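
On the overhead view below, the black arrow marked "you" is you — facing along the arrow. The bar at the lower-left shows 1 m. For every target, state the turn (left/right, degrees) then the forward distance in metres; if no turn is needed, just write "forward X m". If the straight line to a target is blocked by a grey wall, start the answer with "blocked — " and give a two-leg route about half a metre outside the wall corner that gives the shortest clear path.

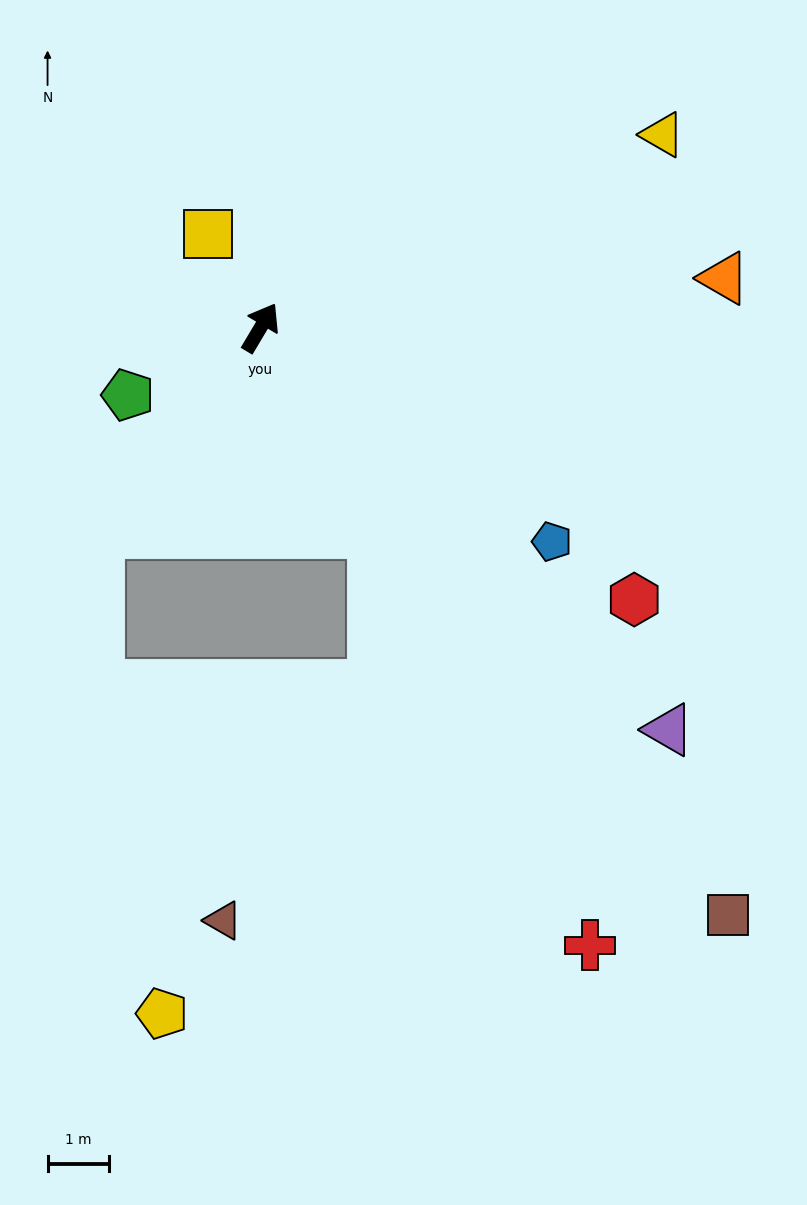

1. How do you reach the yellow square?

turn left 60°, forward 1.8 m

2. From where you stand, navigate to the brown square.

turn right 111°, forward 12.3 m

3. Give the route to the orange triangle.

turn right 53°, forward 7.6 m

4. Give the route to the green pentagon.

turn left 148°, forward 2.4 m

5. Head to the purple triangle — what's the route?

turn right 104°, forward 9.4 m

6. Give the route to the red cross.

turn right 121°, forward 11.5 m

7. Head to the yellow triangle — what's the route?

turn right 34°, forward 7.3 m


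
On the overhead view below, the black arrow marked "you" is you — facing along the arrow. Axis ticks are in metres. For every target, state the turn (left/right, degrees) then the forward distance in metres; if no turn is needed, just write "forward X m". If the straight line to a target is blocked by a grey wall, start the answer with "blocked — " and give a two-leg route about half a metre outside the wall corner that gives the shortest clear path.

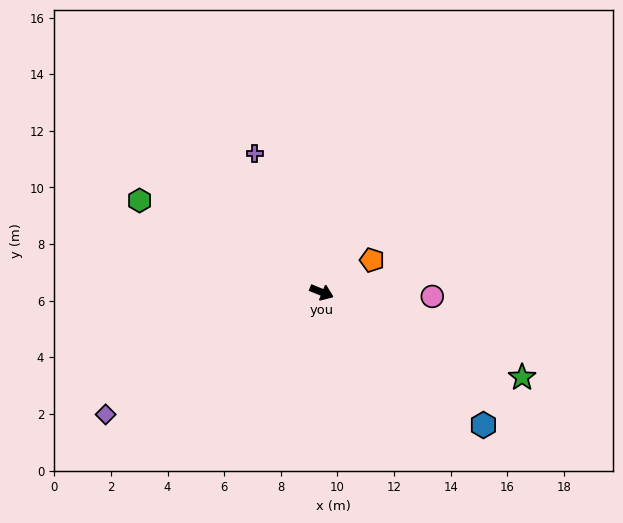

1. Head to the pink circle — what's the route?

turn left 20°, forward 3.9 m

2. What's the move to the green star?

forward 7.7 m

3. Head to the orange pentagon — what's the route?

turn left 55°, forward 2.1 m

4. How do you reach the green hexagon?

turn left 175°, forward 7.2 m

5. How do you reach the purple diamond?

turn right 128°, forward 8.8 m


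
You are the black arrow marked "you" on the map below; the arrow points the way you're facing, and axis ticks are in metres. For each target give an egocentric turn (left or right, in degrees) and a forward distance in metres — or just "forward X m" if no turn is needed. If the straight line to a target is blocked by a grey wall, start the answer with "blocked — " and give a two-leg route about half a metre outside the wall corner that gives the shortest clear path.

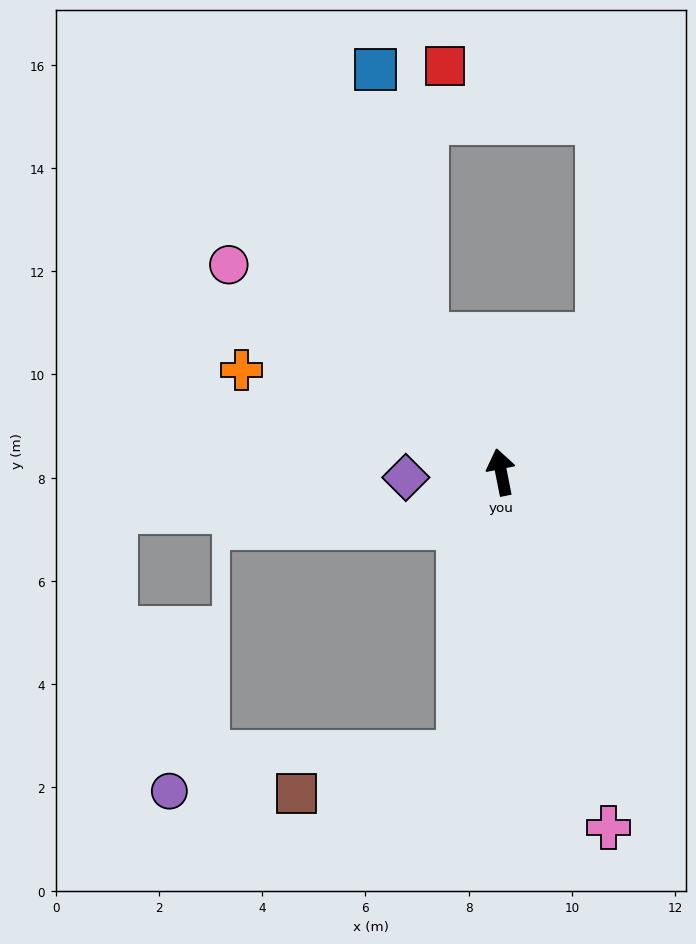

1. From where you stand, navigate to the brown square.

blocked — turn left 160°, forward 5.5 m, then turn right 67°, forward 3.2 m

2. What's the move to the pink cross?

turn right 174°, forward 7.2 m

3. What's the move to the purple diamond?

turn left 82°, forward 1.8 m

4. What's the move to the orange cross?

turn left 57°, forward 5.4 m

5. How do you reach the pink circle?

turn left 42°, forward 6.6 m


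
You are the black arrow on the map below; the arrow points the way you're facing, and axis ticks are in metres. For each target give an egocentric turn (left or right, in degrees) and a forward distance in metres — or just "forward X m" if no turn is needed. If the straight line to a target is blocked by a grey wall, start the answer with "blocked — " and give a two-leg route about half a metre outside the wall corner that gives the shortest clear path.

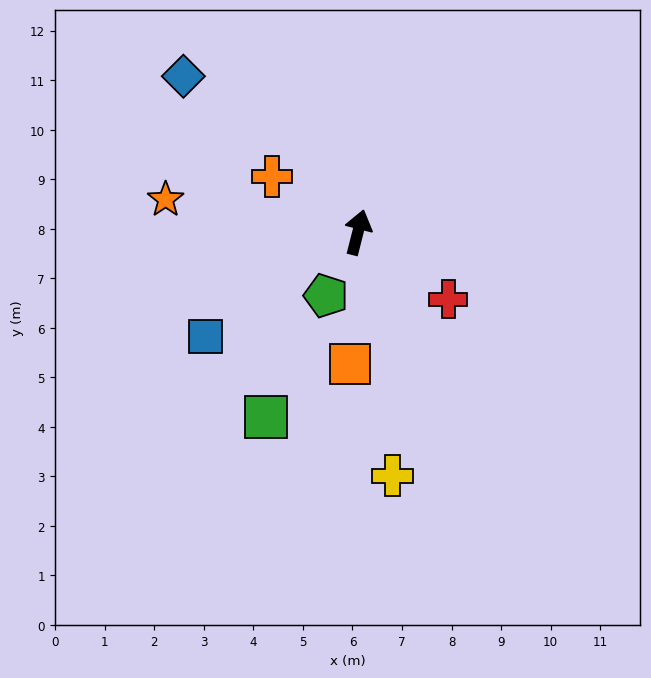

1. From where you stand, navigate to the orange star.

turn left 95°, forward 3.9 m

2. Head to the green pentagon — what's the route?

turn left 167°, forward 1.4 m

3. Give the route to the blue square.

turn left 138°, forward 3.7 m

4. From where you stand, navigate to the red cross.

turn right 112°, forward 2.3 m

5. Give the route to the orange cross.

turn left 71°, forward 2.1 m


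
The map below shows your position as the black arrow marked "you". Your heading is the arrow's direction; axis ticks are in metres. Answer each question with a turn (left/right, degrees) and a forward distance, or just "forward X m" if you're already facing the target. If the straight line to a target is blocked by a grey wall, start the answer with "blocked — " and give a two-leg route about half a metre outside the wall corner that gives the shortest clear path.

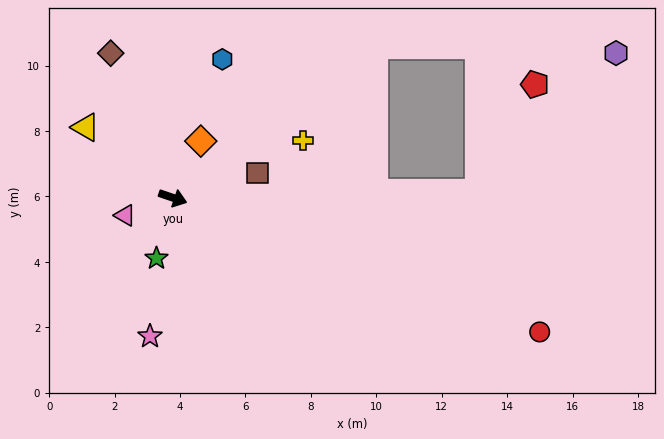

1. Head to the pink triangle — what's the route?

turn right 141°, forward 1.6 m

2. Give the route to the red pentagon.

blocked — turn left 20°, forward 9.3 m, then turn left 61°, forward 3.7 m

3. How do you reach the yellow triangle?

turn left 160°, forward 3.4 m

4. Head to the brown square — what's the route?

turn left 35°, forward 2.7 m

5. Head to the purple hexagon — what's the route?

blocked — turn left 20°, forward 9.3 m, then turn left 44°, forward 6.0 m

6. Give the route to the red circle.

forward 11.9 m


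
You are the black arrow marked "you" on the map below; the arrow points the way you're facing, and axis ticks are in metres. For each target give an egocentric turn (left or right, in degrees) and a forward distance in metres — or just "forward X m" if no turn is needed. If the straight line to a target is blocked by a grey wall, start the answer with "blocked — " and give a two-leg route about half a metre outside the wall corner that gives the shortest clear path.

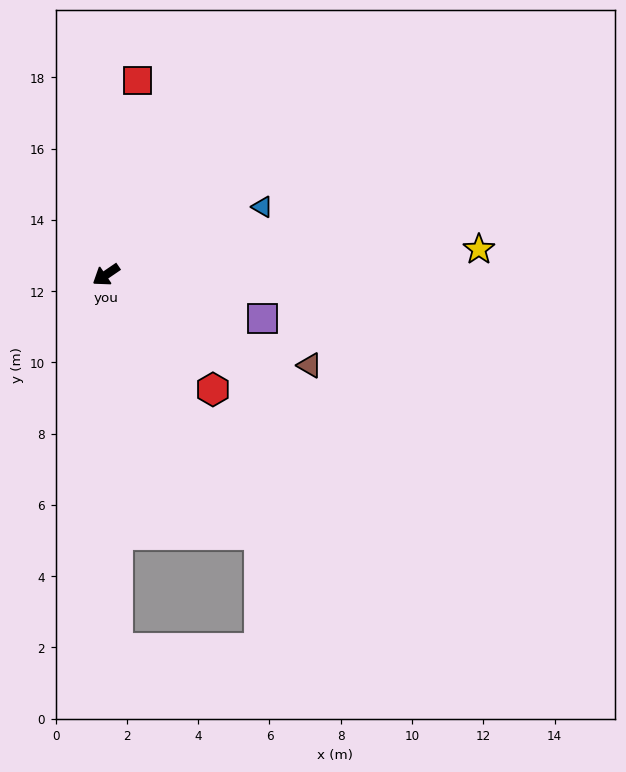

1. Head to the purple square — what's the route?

turn left 130°, forward 4.6 m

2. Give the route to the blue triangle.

turn left 169°, forward 4.8 m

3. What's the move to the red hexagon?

turn left 99°, forward 4.4 m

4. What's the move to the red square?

turn right 133°, forward 5.5 m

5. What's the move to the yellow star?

turn left 150°, forward 10.5 m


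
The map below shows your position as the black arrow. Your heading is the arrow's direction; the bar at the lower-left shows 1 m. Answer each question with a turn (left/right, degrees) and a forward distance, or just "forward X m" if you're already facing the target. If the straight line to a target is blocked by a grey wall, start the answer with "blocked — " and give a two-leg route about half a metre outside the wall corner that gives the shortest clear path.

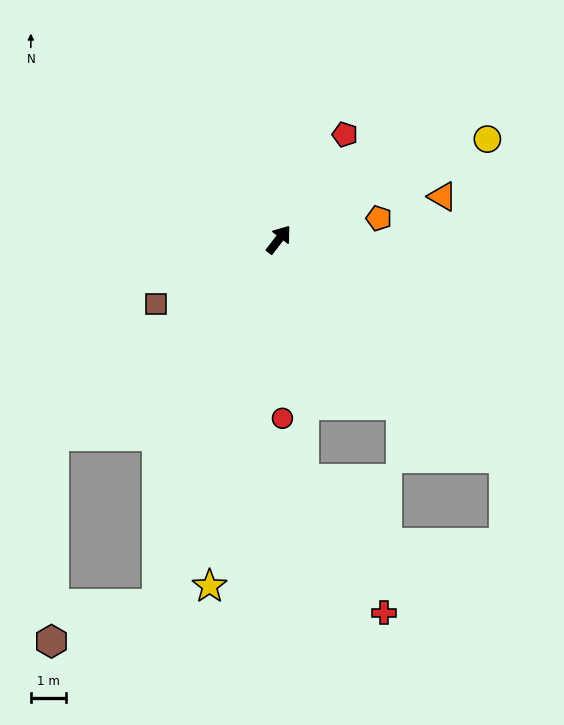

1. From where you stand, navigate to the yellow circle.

turn right 27°, forward 6.5 m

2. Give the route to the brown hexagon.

blocked — turn right 161°, forward 10.8 m, then turn right 52°, forward 3.2 m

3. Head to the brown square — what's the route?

turn left 155°, forward 3.9 m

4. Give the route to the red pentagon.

turn left 5°, forward 3.5 m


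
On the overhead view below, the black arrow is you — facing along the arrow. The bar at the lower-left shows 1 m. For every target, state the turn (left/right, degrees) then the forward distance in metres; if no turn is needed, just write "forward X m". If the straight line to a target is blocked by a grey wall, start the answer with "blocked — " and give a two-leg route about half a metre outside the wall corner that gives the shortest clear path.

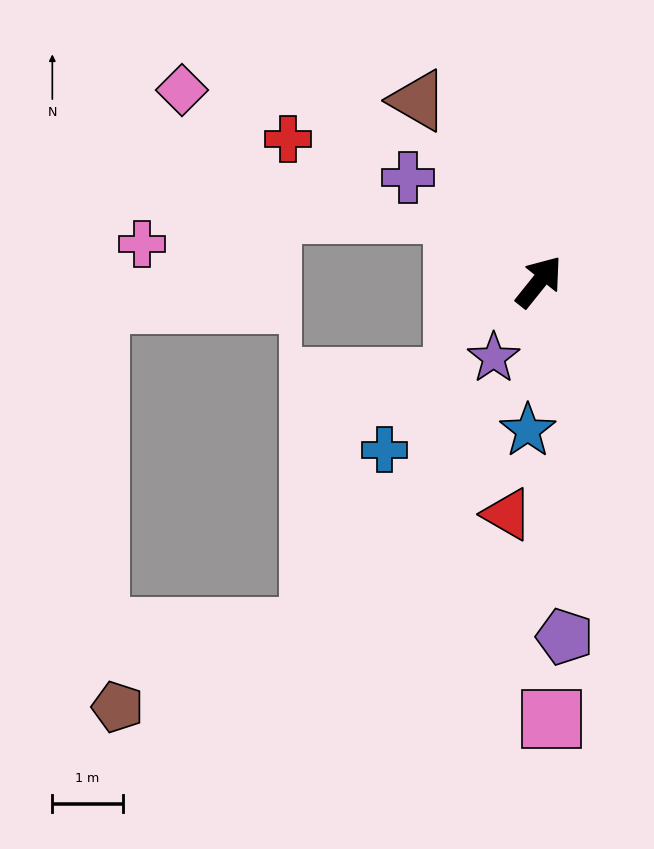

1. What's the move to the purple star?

turn right 172°, forward 1.3 m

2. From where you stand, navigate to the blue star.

turn right 146°, forward 2.1 m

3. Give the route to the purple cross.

turn left 90°, forward 2.4 m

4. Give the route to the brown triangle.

turn left 72°, forward 3.1 m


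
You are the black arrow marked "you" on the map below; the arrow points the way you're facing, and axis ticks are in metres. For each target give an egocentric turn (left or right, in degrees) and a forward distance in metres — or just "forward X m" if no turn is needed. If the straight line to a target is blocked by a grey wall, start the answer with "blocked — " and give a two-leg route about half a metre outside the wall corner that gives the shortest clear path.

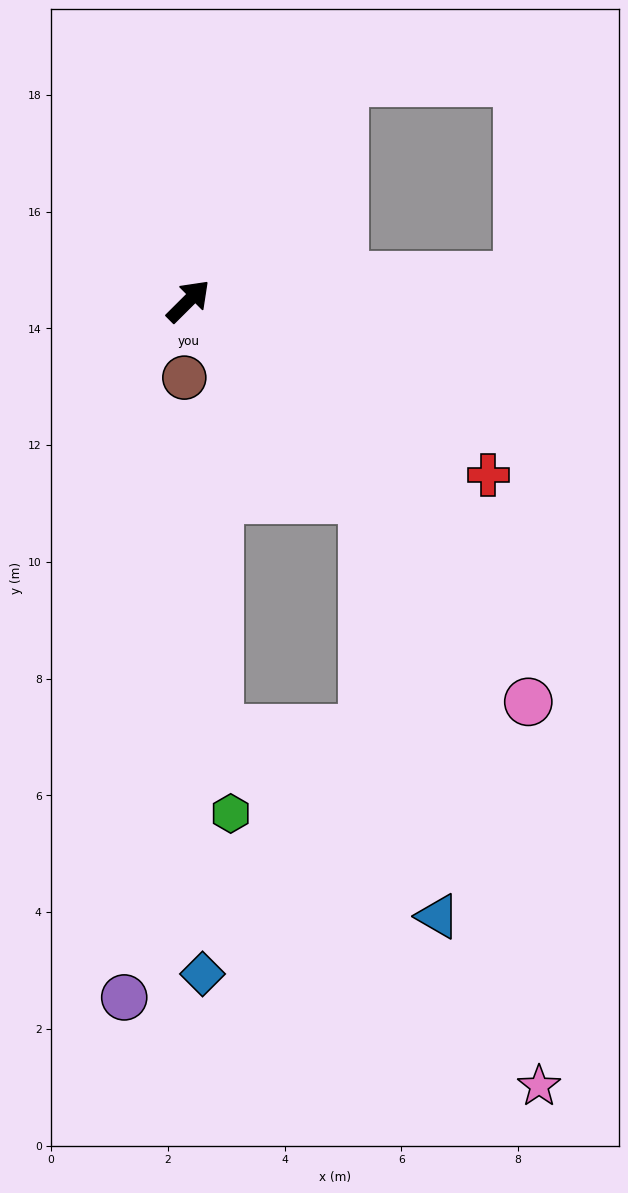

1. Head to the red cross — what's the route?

turn right 75°, forward 5.9 m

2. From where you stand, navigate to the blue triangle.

blocked — turn right 93°, forward 4.5 m, then turn right 32°, forward 7.3 m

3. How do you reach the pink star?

blocked — turn right 93°, forward 4.5 m, then turn right 25°, forward 10.5 m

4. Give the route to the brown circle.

turn right 138°, forward 1.3 m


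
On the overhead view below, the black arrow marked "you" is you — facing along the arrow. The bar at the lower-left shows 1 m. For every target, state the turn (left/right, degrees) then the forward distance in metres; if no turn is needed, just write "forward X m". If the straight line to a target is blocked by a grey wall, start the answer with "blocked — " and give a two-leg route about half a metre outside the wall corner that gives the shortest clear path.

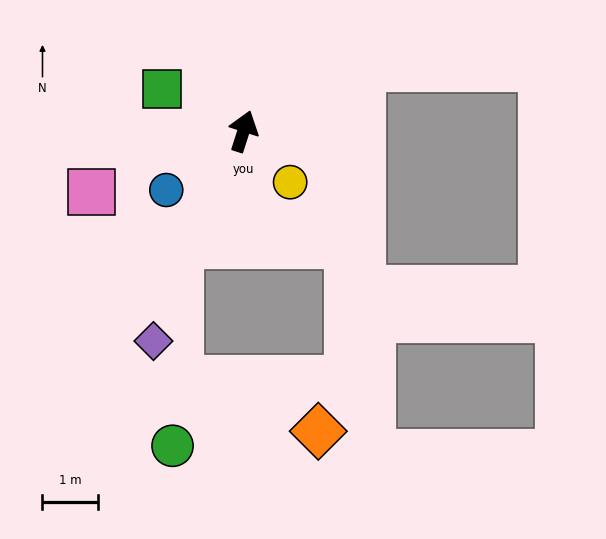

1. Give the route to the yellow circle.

turn right 120°, forward 1.2 m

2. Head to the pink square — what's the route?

turn left 130°, forward 3.0 m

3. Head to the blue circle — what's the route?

turn left 145°, forward 1.8 m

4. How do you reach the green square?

turn left 81°, forward 1.7 m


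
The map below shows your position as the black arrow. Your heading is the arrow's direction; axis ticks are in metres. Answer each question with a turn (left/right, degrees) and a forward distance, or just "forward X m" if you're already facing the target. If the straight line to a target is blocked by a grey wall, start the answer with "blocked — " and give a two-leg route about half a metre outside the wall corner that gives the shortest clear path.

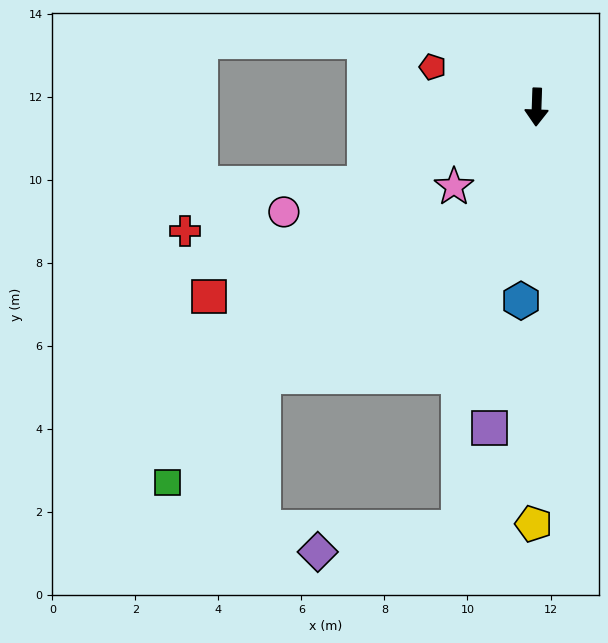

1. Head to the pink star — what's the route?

turn right 44°, forward 2.8 m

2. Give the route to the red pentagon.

turn right 109°, forward 2.7 m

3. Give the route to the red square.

turn right 58°, forward 9.1 m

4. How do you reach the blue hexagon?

turn right 3°, forward 4.7 m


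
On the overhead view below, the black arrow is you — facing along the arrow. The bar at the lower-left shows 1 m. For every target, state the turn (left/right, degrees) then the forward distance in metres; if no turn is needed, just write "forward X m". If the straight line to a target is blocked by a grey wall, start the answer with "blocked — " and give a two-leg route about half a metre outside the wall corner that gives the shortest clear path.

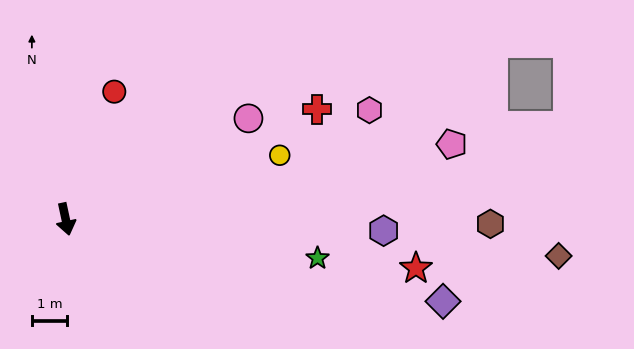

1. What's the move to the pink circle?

turn left 107°, forward 5.9 m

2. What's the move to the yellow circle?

turn left 95°, forward 6.3 m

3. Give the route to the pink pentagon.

turn left 89°, forward 11.1 m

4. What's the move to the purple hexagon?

turn left 76°, forward 9.0 m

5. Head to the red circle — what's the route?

turn left 147°, forward 3.8 m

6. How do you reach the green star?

turn left 69°, forward 7.2 m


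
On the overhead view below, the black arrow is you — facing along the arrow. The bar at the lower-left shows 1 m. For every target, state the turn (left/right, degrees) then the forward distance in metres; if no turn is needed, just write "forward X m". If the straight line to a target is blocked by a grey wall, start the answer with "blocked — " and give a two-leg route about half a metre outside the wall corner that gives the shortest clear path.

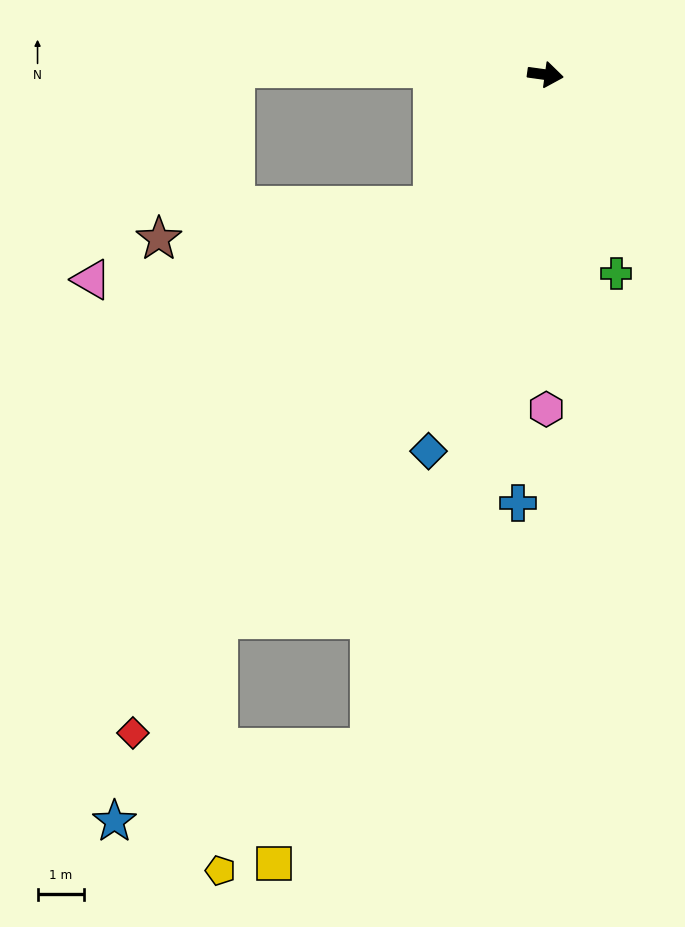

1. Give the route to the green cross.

turn right 62°, forward 4.5 m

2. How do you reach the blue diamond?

turn right 99°, forward 8.5 m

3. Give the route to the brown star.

blocked — turn right 123°, forward 3.7 m, then turn right 42°, forward 5.9 m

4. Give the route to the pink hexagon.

turn right 82°, forward 7.2 m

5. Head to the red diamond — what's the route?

turn right 114°, forward 16.7 m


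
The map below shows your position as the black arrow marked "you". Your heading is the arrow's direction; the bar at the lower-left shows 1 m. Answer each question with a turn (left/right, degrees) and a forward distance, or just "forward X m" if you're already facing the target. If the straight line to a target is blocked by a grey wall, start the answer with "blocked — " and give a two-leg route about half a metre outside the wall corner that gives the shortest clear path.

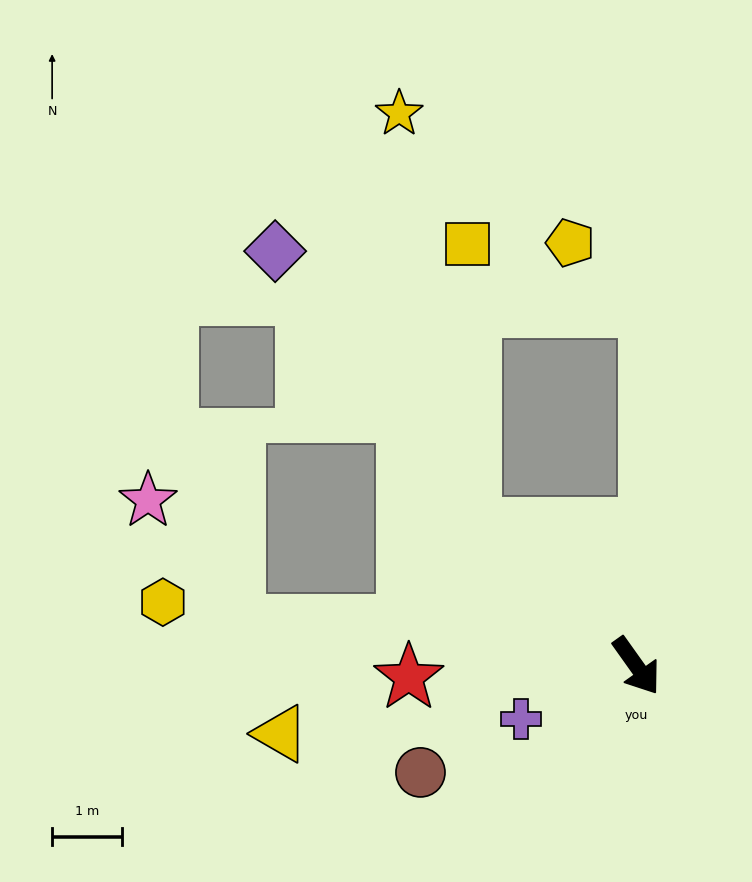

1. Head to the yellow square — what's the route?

blocked — turn right 166°, forward 3.1 m, then turn right 49°, forward 4.0 m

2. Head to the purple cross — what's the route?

turn right 101°, forward 1.8 m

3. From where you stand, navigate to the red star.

turn right 123°, forward 3.3 m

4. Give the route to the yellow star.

blocked — turn right 166°, forward 3.1 m, then turn right 40°, forward 6.0 m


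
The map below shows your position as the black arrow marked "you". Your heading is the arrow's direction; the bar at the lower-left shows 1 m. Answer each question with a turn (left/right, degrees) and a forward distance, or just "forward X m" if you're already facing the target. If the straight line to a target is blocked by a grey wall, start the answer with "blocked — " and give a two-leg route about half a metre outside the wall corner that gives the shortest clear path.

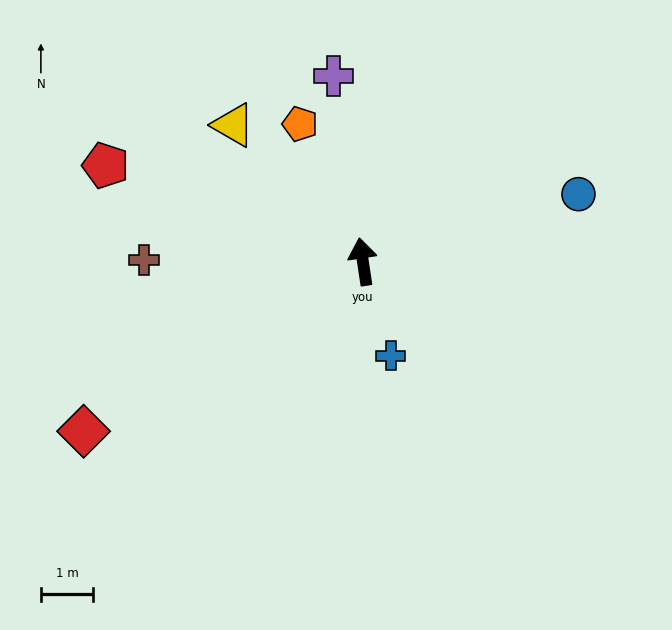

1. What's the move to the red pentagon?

turn left 61°, forward 5.2 m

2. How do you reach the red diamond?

turn left 113°, forward 6.2 m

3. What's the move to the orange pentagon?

turn left 16°, forward 2.9 m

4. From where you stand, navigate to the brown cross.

turn left 81°, forward 4.2 m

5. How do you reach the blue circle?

turn right 81°, forward 4.3 m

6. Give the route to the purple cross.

forward 3.6 m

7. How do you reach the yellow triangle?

turn left 35°, forward 3.6 m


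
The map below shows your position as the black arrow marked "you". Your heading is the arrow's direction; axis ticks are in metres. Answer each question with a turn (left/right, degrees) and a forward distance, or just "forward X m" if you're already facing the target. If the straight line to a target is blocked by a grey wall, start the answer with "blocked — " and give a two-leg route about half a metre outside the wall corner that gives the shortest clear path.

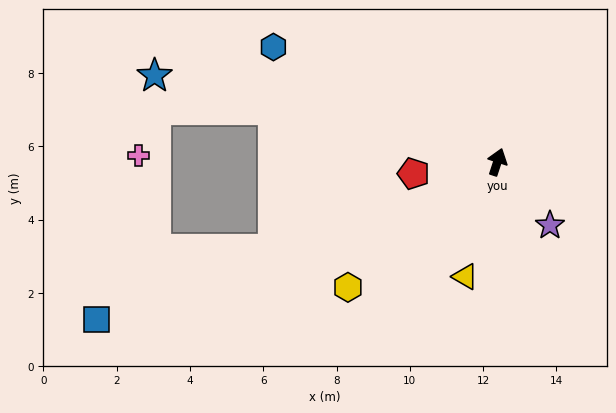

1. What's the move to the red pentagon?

turn left 116°, forward 2.3 m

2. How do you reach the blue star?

turn left 94°, forward 9.6 m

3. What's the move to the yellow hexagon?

turn left 148°, forward 5.3 m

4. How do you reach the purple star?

turn right 122°, forward 2.2 m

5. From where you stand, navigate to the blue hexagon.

turn left 81°, forward 6.9 m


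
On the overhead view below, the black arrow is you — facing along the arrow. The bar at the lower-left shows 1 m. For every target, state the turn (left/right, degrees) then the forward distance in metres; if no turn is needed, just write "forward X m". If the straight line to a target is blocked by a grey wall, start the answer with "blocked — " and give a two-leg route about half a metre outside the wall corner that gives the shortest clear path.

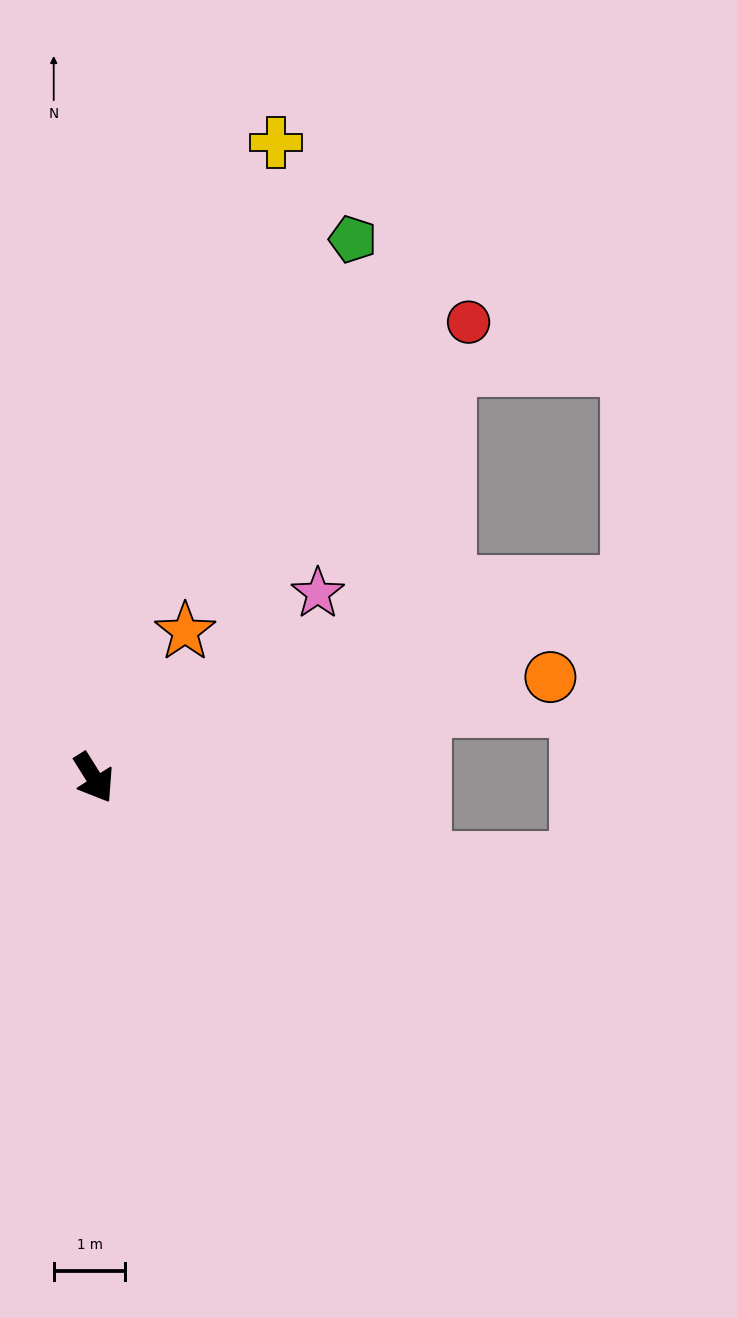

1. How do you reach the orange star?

turn left 116°, forward 2.4 m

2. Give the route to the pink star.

turn left 97°, forward 4.1 m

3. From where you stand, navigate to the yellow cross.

turn left 132°, forward 9.2 m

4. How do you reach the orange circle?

turn left 70°, forward 6.5 m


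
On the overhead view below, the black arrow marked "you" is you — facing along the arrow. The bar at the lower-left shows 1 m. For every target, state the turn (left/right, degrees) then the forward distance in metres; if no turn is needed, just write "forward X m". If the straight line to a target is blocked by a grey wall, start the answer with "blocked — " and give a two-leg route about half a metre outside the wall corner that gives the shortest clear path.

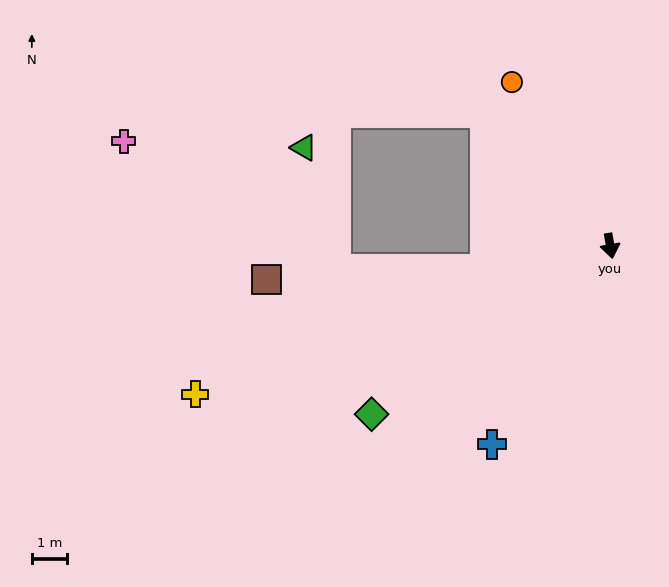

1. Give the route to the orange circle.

turn right 159°, forward 5.4 m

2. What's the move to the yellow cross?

turn right 80°, forward 12.4 m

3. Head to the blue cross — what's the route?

turn right 41°, forward 6.5 m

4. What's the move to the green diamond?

turn right 65°, forward 8.2 m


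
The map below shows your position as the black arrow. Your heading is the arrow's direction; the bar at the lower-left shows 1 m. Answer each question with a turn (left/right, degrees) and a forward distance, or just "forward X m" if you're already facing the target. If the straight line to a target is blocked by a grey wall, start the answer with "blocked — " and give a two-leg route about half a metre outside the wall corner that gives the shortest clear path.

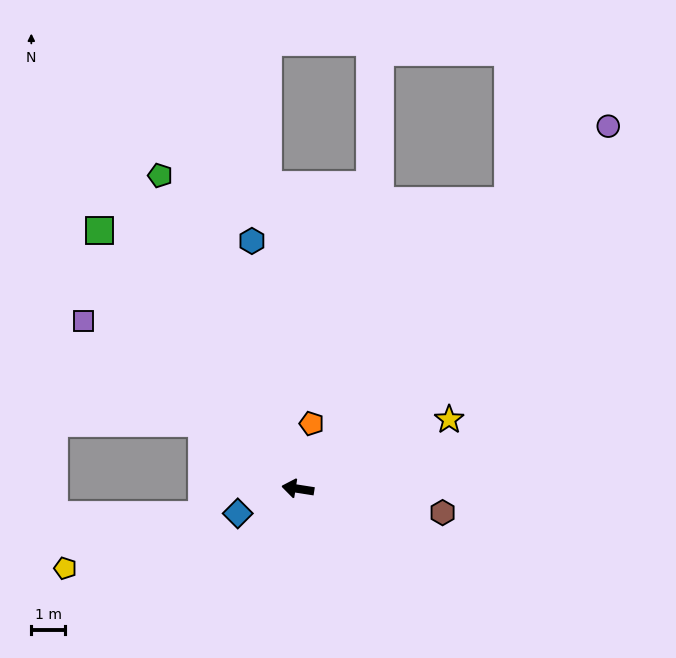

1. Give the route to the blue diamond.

turn left 31°, forward 1.9 m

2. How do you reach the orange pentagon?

turn right 93°, forward 2.0 m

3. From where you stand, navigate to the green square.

turn right 44°, forward 9.7 m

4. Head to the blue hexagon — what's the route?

turn right 71°, forward 7.5 m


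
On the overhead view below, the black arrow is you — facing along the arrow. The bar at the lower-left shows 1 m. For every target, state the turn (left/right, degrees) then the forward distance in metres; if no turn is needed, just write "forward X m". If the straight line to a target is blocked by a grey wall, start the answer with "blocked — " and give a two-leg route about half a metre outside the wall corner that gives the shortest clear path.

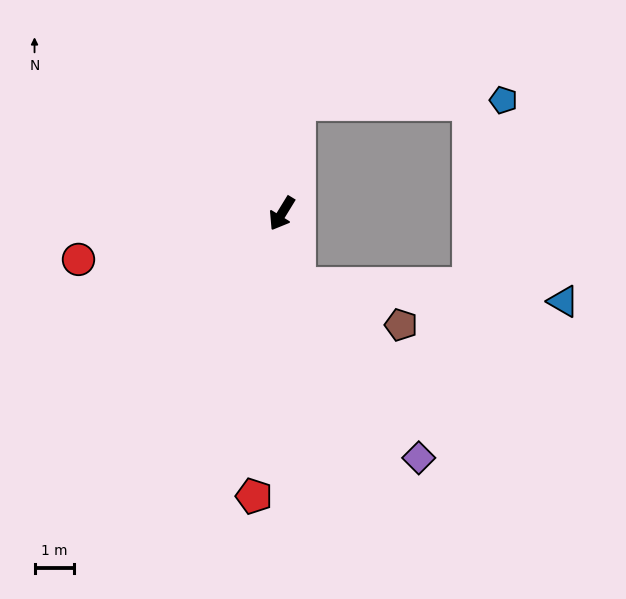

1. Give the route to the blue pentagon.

blocked — turn right 157°, forward 2.8 m, then turn right 80°, forward 5.2 m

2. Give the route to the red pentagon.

turn left 26°, forward 7.2 m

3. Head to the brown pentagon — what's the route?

blocked — turn left 45°, forward 1.8 m, then turn left 55°, forward 2.8 m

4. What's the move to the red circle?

turn right 46°, forward 5.3 m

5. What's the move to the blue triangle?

blocked — turn left 45°, forward 1.8 m, then turn left 73°, forward 6.7 m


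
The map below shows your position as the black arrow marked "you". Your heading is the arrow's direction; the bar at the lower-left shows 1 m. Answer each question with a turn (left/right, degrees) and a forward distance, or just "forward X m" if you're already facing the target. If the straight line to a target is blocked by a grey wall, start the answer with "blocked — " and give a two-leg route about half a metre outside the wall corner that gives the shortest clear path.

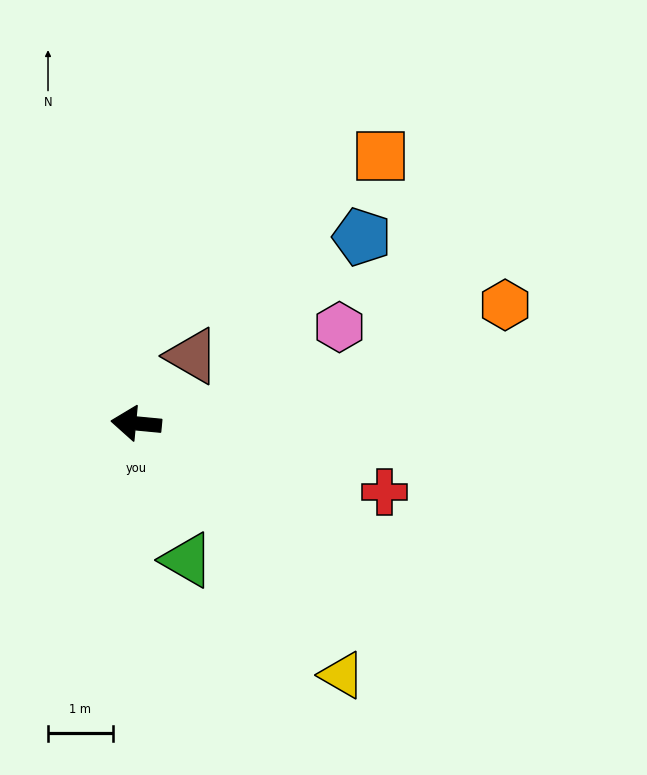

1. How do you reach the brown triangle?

turn right 124°, forward 1.4 m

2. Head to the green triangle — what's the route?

turn left 116°, forward 2.3 m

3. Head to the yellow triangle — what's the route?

turn left 135°, forward 5.0 m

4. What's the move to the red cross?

turn left 170°, forward 4.0 m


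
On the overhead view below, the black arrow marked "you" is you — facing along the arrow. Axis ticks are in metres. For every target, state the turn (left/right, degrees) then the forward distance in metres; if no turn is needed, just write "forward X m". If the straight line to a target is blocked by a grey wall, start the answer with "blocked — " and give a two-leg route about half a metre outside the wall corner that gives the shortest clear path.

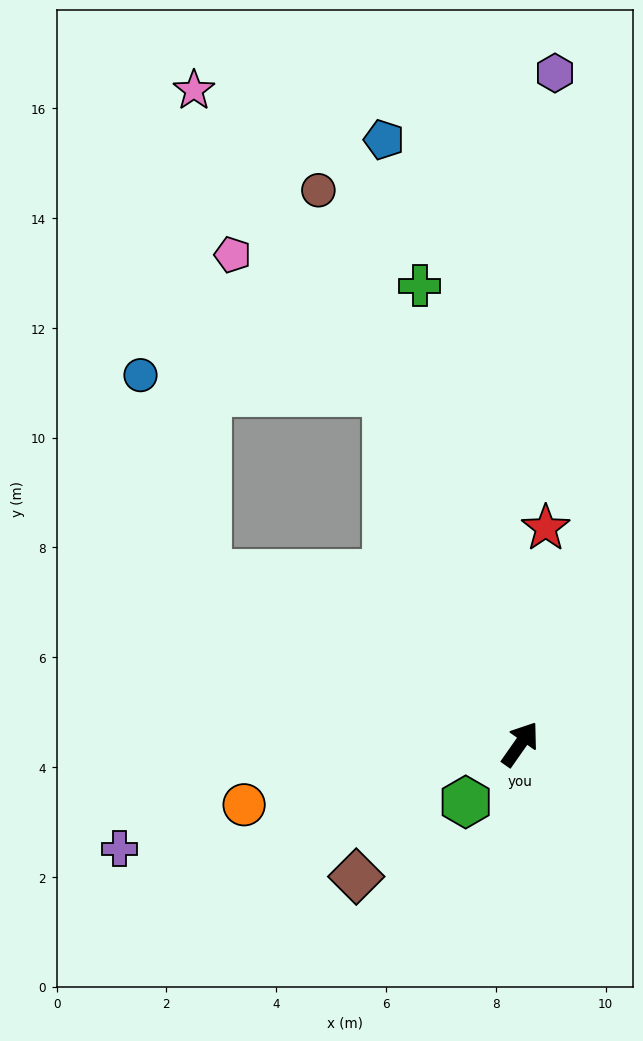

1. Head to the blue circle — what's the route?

blocked — turn left 96°, forward 6.5 m, then turn right 42°, forward 3.8 m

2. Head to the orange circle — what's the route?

turn left 137°, forward 5.1 m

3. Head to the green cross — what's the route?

turn left 47°, forward 8.5 m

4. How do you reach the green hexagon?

turn left 172°, forward 1.4 m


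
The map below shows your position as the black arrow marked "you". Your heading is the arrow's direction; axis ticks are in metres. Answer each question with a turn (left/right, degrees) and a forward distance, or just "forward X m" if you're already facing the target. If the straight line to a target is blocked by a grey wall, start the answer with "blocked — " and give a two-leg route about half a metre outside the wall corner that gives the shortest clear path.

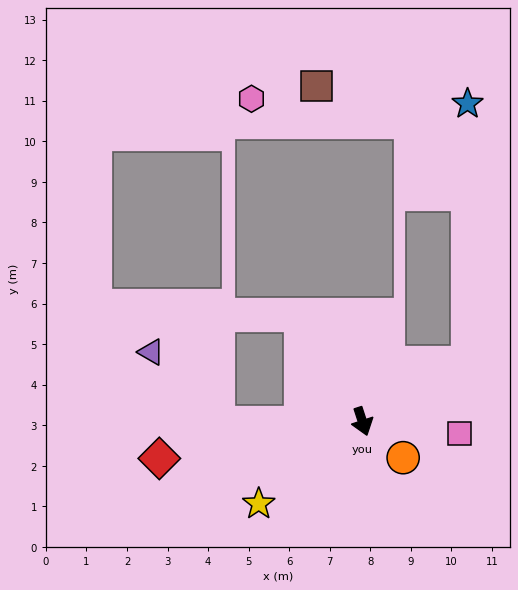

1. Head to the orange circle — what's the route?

turn left 30°, forward 1.3 m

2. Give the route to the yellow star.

turn right 70°, forward 3.3 m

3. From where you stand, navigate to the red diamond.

turn right 98°, forward 5.1 m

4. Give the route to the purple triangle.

blocked — turn right 107°, forward 3.6 m, then turn right 48°, forward 2.4 m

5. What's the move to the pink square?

turn left 65°, forward 2.4 m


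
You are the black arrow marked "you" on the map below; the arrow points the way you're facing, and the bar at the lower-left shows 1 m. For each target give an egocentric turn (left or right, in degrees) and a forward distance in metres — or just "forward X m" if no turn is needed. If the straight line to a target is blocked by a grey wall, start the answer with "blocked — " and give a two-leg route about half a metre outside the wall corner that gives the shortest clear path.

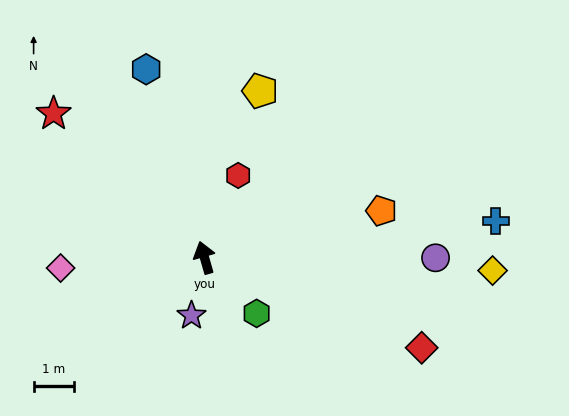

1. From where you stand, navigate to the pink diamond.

turn left 78°, forward 3.6 m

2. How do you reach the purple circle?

turn right 106°, forward 5.8 m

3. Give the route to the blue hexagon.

forward 4.9 m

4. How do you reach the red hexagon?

turn right 38°, forward 2.2 m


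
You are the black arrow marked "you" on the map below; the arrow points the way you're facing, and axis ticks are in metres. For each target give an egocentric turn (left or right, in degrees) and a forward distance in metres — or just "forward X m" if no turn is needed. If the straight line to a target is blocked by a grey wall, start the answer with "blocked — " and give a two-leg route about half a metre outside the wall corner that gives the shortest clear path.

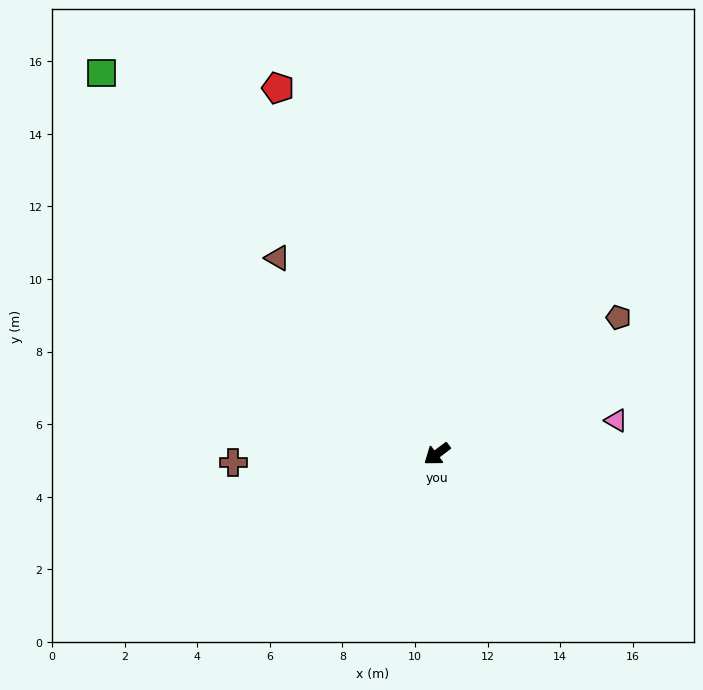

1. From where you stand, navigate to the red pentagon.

turn right 103°, forward 11.0 m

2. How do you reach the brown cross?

turn right 35°, forward 5.6 m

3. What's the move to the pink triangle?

turn left 154°, forward 5.0 m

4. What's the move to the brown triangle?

turn right 88°, forward 7.0 m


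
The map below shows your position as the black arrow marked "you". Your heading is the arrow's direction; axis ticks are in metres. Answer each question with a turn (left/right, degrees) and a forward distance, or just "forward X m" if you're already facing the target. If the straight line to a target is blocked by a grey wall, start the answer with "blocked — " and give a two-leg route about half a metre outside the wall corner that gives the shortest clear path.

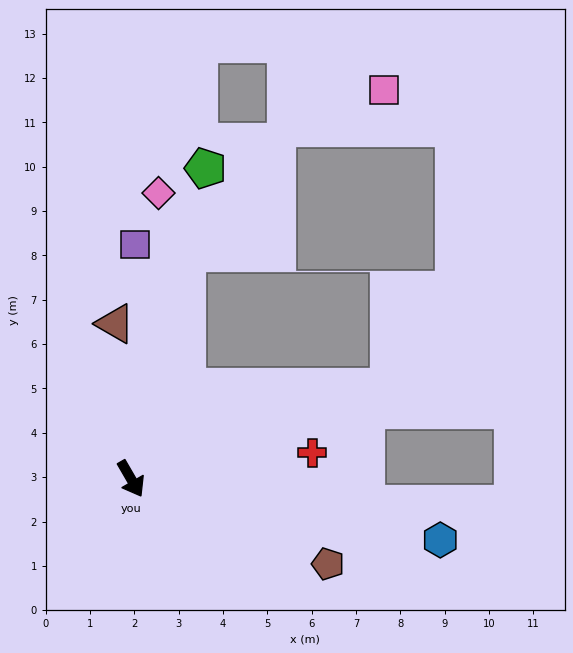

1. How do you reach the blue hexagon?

turn left 49°, forward 7.1 m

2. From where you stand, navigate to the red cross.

turn left 68°, forward 4.1 m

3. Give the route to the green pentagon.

turn left 136°, forward 7.2 m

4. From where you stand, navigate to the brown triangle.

turn left 156°, forward 3.5 m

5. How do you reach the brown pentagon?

turn left 37°, forward 4.8 m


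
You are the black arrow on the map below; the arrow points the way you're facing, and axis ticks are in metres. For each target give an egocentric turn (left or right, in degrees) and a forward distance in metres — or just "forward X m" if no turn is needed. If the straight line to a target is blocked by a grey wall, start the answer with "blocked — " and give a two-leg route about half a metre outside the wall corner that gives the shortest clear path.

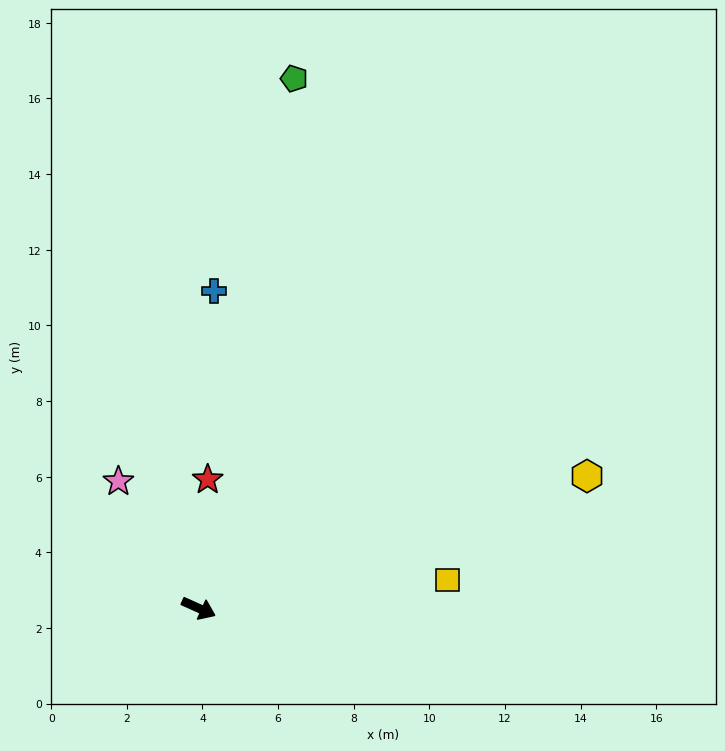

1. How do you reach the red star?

turn left 110°, forward 3.4 m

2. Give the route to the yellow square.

turn left 30°, forward 6.6 m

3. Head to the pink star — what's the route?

turn left 146°, forward 4.0 m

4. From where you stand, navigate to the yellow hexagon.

turn left 43°, forward 10.8 m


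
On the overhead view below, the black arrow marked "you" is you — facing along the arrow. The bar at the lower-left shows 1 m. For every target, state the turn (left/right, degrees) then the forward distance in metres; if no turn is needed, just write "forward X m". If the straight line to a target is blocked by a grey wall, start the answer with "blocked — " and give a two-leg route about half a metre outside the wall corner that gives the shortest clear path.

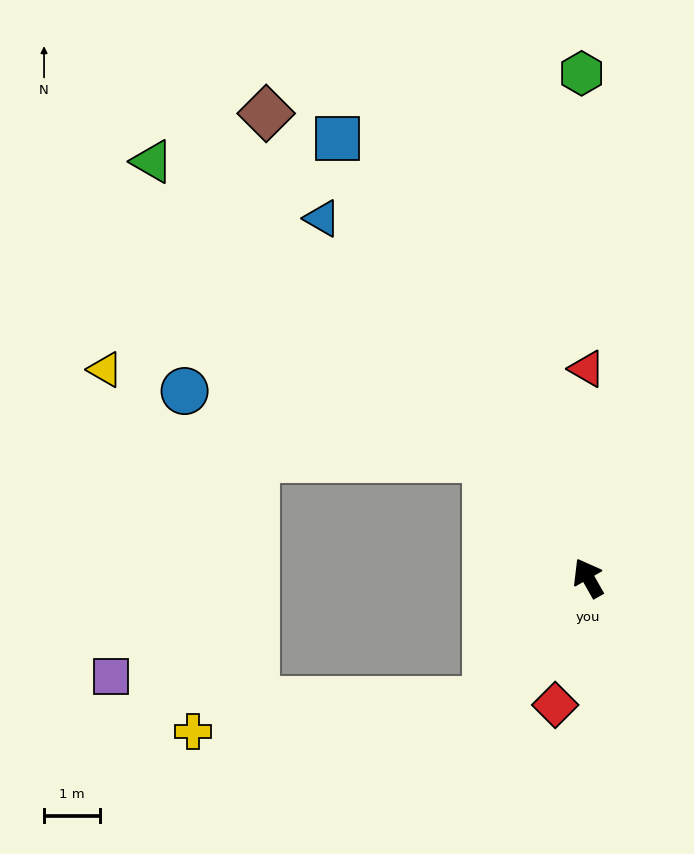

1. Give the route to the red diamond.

turn left 136°, forward 2.4 m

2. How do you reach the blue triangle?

turn left 7°, forward 8.0 m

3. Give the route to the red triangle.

turn right 29°, forward 3.8 m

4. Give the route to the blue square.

forward 9.1 m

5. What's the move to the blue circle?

blocked — turn left 11°, forward 2.8 m, then turn left 37°, forward 5.5 m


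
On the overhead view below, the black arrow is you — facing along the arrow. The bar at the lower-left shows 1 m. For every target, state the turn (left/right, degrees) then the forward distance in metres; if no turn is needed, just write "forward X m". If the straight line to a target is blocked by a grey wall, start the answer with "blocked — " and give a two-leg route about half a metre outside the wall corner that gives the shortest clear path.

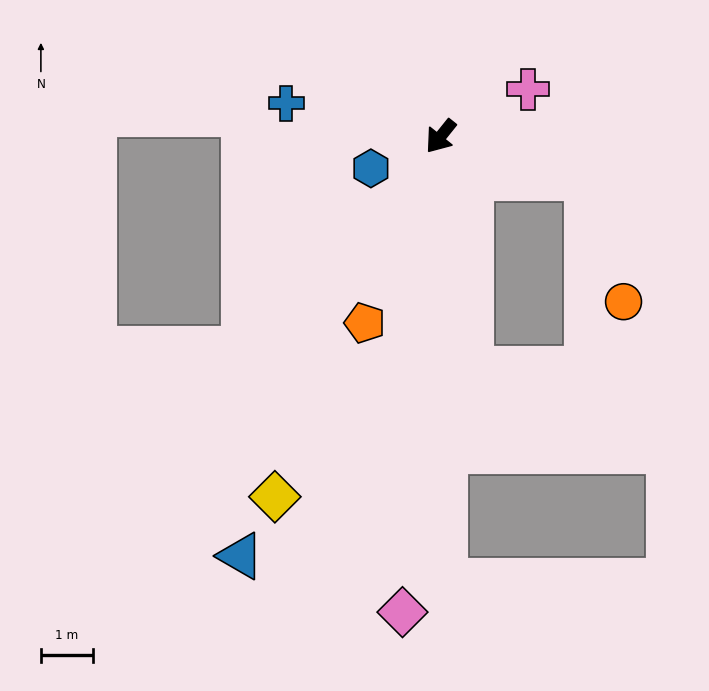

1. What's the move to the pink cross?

turn left 157°, forward 1.9 m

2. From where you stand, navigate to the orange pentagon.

turn left 17°, forward 3.9 m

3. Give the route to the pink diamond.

turn left 34°, forward 9.2 m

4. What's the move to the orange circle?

blocked — turn left 113°, forward 2.9 m, then turn right 57°, forward 2.5 m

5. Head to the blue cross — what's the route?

turn right 63°, forward 3.0 m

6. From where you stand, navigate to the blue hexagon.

turn right 27°, forward 1.5 m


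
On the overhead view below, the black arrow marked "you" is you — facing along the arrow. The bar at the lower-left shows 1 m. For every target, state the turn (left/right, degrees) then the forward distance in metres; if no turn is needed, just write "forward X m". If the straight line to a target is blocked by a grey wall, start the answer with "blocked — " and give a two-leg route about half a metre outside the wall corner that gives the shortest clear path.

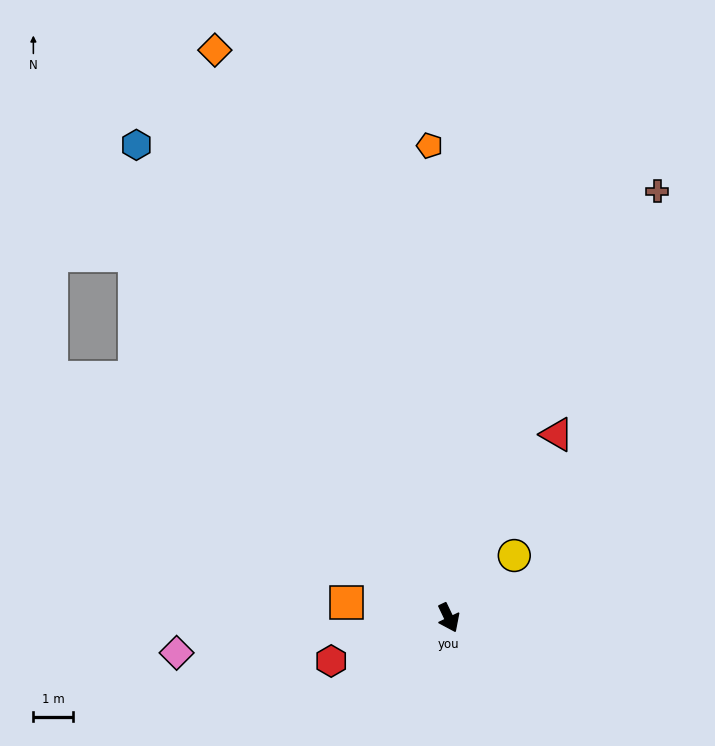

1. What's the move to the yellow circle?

turn left 108°, forward 2.3 m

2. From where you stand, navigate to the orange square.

turn right 124°, forward 2.6 m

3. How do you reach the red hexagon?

turn right 95°, forward 3.1 m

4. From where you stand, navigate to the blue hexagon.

turn right 172°, forward 14.2 m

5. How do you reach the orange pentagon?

turn left 157°, forward 11.8 m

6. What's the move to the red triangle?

turn left 124°, forward 5.3 m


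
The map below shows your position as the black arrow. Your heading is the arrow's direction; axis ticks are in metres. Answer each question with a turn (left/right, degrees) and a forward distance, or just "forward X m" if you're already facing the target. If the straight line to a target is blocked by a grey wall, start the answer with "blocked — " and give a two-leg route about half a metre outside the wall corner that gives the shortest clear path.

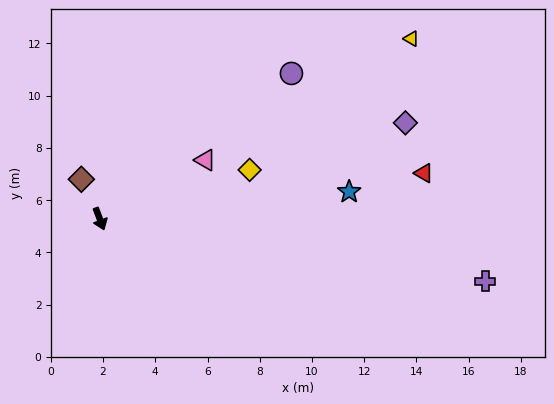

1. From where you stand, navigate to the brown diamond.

turn right 176°, forward 1.7 m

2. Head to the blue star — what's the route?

turn left 75°, forward 9.6 m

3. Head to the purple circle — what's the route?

turn left 106°, forward 9.2 m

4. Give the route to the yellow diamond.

turn left 87°, forward 6.0 m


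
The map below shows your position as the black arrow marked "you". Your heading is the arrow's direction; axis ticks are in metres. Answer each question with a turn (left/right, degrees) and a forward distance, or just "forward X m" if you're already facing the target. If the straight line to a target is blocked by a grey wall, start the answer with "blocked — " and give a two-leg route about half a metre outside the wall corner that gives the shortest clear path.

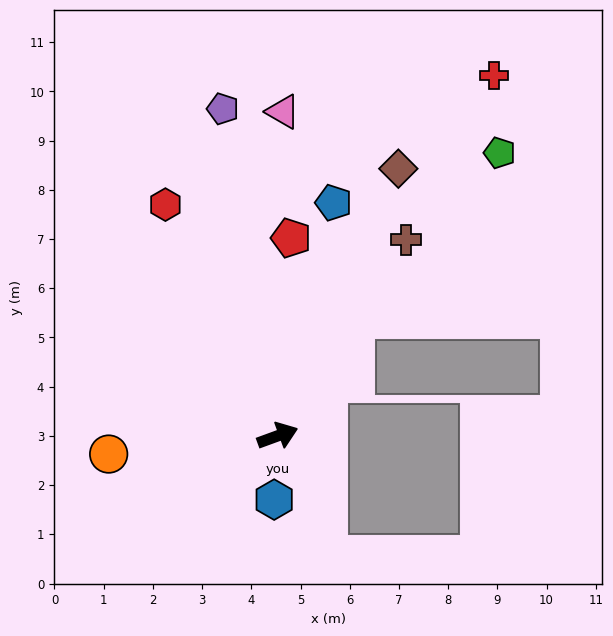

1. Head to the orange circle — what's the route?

turn left 166°, forward 3.5 m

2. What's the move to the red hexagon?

turn left 96°, forward 5.2 m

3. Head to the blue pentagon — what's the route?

turn left 56°, forward 4.9 m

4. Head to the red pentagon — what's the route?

turn left 66°, forward 4.0 m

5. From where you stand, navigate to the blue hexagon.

turn right 113°, forward 1.3 m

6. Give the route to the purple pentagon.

turn left 79°, forward 6.7 m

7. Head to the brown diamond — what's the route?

turn left 46°, forward 6.0 m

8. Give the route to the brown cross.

turn left 37°, forward 4.8 m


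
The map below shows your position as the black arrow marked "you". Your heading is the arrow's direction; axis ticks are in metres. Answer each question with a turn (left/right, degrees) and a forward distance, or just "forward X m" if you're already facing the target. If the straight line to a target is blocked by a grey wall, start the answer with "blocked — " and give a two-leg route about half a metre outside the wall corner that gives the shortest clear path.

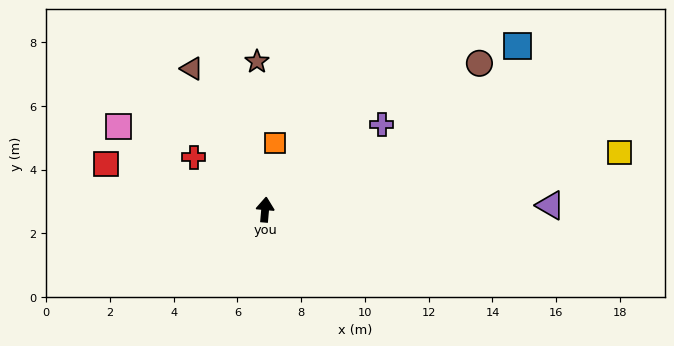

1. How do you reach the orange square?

turn right 4°, forward 2.1 m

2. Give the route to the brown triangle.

turn left 32°, forward 5.0 m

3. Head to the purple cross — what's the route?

turn right 49°, forward 4.5 m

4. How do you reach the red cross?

turn left 59°, forward 2.8 m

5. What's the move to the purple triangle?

turn right 84°, forward 9.0 m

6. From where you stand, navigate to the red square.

turn left 79°, forward 5.2 m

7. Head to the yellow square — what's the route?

turn right 76°, forward 11.3 m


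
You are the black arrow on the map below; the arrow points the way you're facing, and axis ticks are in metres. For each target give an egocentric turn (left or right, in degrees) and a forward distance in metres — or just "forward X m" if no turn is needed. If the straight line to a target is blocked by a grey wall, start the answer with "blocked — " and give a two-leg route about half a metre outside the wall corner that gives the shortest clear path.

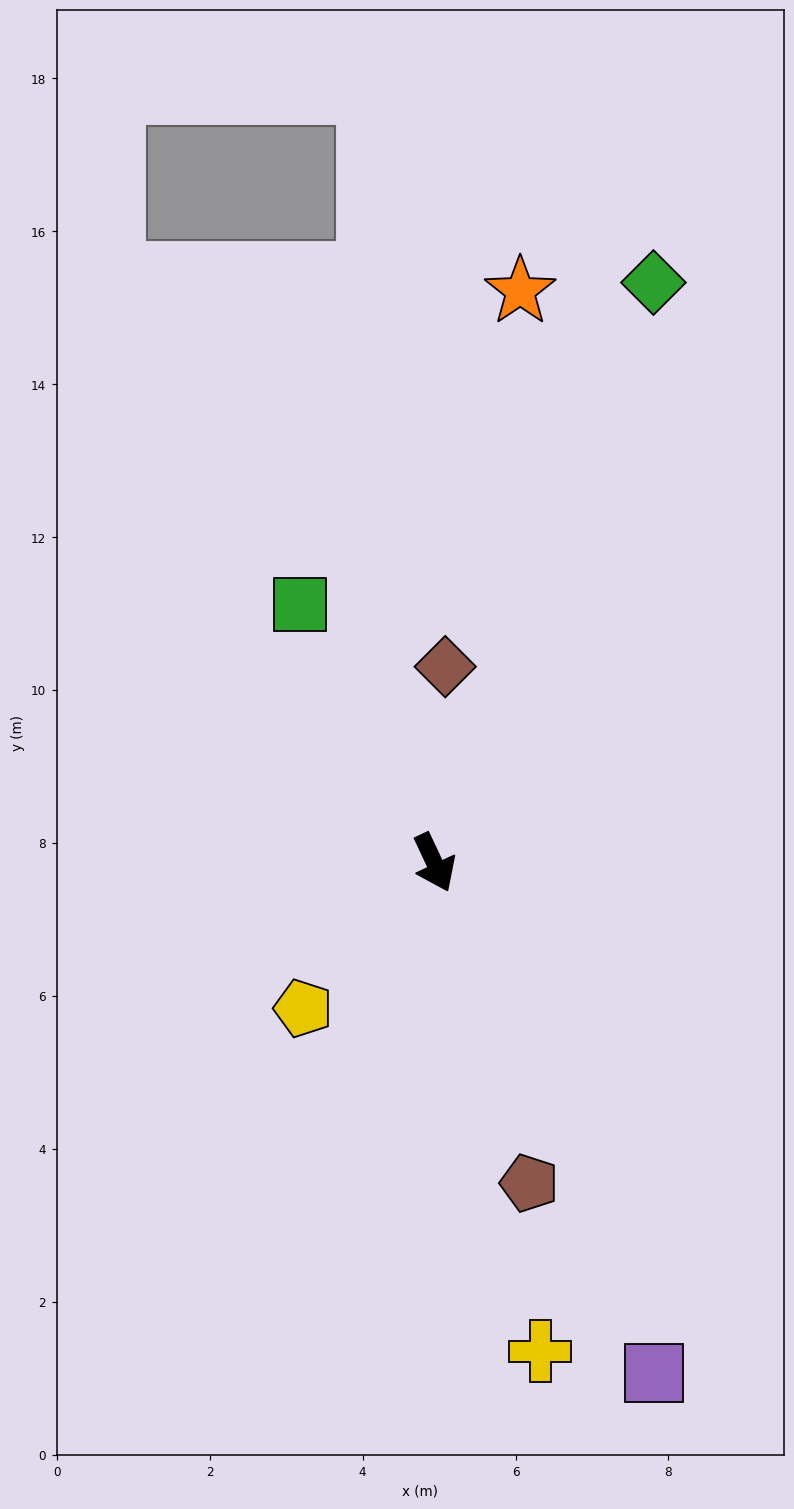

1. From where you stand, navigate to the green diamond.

turn left 134°, forward 8.1 m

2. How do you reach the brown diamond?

turn left 152°, forward 2.6 m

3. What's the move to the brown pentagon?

turn right 9°, forward 4.4 m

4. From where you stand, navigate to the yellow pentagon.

turn right 67°, forward 2.6 m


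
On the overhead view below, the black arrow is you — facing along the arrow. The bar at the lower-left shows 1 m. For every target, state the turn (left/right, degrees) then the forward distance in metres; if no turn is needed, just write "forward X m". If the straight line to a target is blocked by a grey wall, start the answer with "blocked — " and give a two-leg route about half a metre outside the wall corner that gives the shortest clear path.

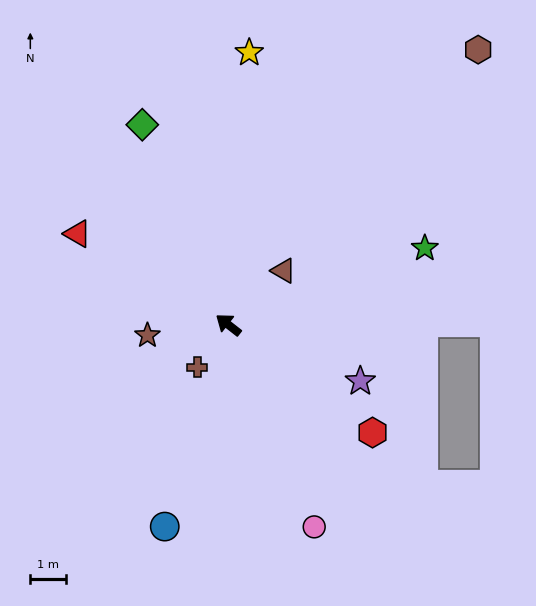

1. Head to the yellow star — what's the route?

turn right 56°, forward 7.7 m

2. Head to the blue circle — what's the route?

turn left 111°, forward 6.0 m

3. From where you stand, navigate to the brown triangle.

turn right 98°, forward 2.2 m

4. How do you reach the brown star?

turn left 46°, forward 2.3 m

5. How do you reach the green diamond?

turn right 29°, forward 6.2 m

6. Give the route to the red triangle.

turn left 7°, forward 5.0 m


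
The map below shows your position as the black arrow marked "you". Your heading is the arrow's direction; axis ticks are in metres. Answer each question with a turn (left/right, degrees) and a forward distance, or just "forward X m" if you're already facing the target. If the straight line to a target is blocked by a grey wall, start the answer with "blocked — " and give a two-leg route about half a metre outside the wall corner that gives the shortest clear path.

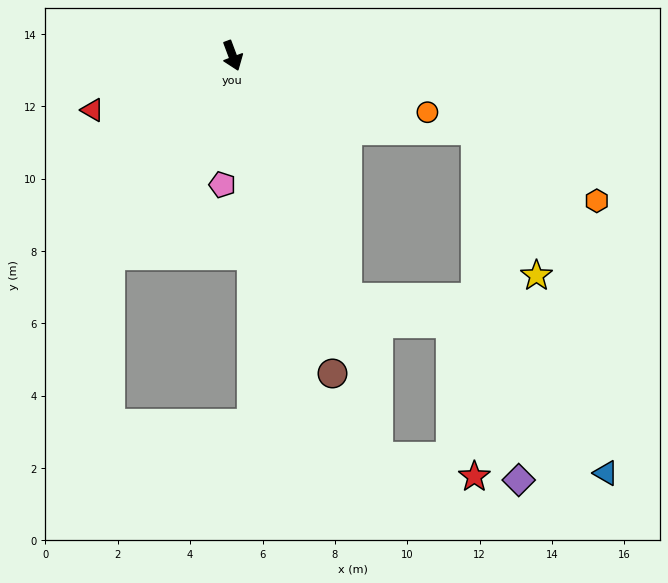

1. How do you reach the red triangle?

turn right 89°, forward 4.2 m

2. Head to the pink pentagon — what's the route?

turn right 25°, forward 3.6 m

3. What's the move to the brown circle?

turn right 3°, forward 9.2 m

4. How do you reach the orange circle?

turn left 53°, forward 5.6 m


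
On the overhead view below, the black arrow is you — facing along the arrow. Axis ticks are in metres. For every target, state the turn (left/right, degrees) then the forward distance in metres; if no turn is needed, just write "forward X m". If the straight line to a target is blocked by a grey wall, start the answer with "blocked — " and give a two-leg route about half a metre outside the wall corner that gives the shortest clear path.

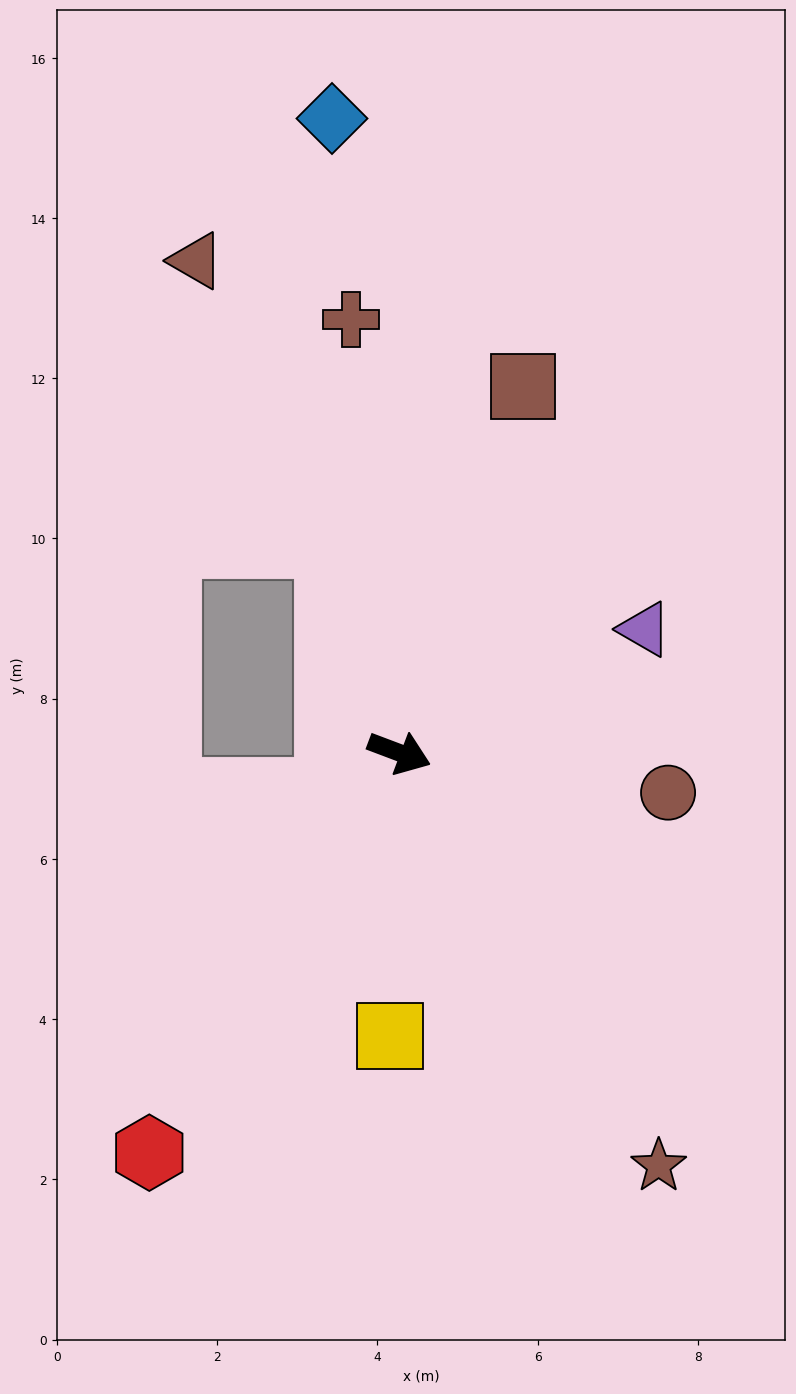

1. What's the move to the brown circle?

turn left 12°, forward 3.4 m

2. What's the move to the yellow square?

turn right 71°, forward 3.5 m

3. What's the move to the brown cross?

turn left 117°, forward 5.4 m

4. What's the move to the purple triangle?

turn left 47°, forward 3.4 m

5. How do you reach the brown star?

turn right 37°, forward 6.1 m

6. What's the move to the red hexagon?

turn right 101°, forward 5.9 m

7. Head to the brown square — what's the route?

turn left 92°, forward 4.8 m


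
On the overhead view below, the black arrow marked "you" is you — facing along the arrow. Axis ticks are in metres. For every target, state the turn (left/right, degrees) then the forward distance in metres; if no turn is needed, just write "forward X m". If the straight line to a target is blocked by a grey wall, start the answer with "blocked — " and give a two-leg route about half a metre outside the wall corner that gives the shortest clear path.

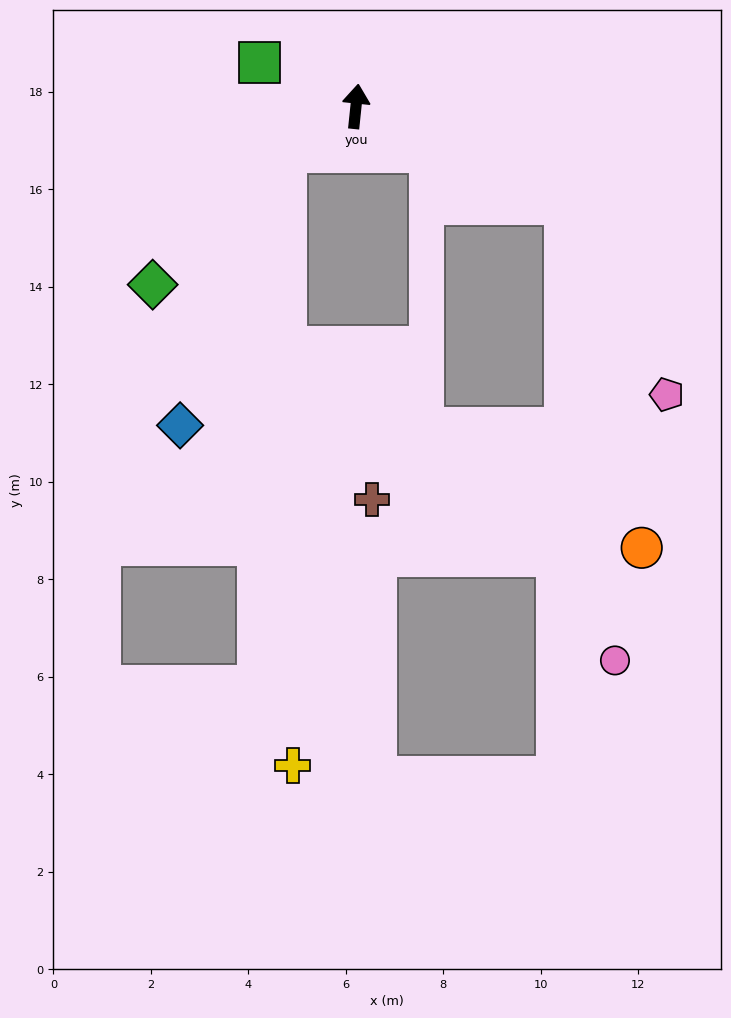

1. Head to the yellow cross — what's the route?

blocked — turn left 129°, forward 1.7 m, then turn left 58°, forward 12.6 m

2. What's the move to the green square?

turn left 72°, forward 2.2 m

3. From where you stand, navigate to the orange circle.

blocked — turn right 109°, forward 4.7 m, then turn right 52°, forward 7.2 m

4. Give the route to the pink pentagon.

blocked — turn right 109°, forward 4.7 m, then turn right 37°, forward 4.4 m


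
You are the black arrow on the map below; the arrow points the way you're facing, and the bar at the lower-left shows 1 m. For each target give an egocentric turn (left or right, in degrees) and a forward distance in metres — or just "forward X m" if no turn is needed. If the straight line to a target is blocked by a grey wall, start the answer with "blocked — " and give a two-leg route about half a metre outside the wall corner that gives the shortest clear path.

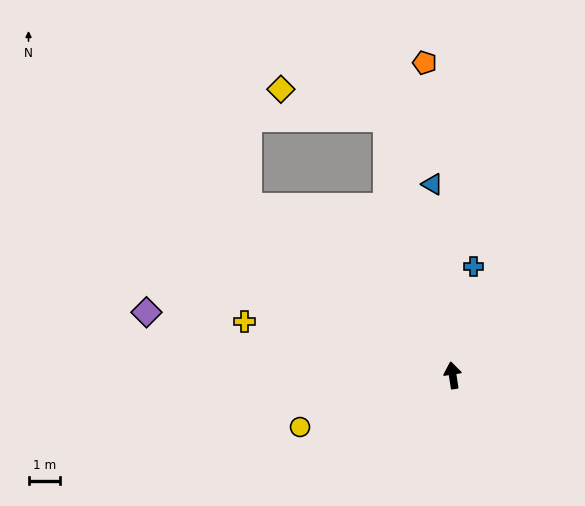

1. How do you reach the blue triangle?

turn right 3°, forward 6.1 m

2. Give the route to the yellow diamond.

blocked — turn left 6°, forward 8.4 m, then turn left 60°, forward 3.5 m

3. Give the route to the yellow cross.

turn left 67°, forward 6.8 m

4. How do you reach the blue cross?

turn right 20°, forward 3.5 m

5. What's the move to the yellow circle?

turn left 100°, forward 5.1 m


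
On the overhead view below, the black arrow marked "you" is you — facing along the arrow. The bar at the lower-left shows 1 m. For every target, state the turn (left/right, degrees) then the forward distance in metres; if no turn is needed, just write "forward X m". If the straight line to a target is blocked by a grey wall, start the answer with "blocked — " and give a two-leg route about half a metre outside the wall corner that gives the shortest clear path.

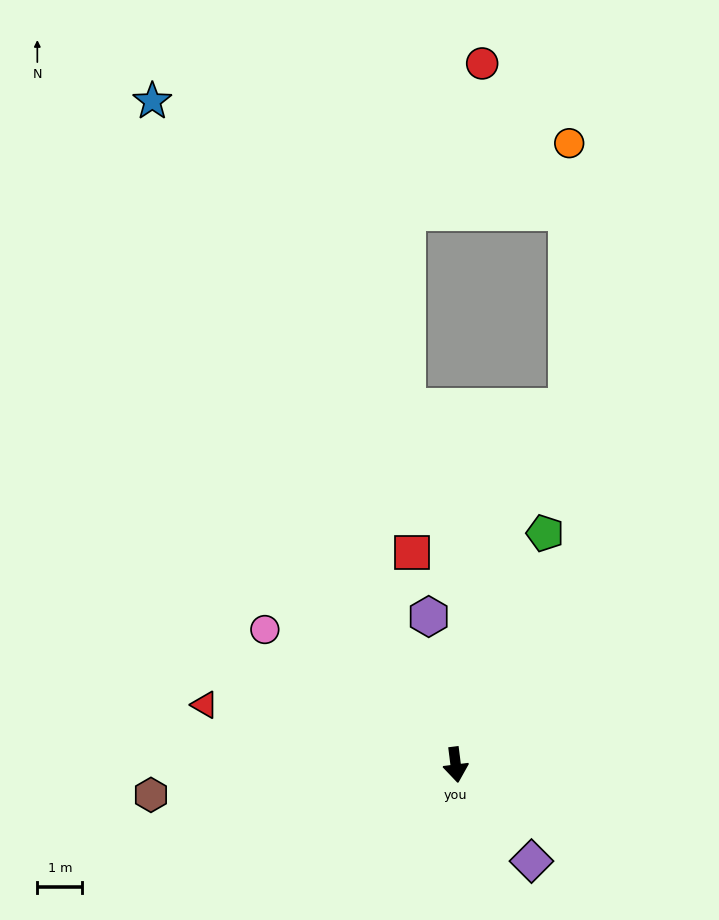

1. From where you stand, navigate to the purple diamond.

turn left 31°, forward 2.7 m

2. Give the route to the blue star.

turn right 163°, forward 16.2 m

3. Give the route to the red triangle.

turn right 111°, forward 5.7 m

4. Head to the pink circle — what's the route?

turn right 133°, forward 5.2 m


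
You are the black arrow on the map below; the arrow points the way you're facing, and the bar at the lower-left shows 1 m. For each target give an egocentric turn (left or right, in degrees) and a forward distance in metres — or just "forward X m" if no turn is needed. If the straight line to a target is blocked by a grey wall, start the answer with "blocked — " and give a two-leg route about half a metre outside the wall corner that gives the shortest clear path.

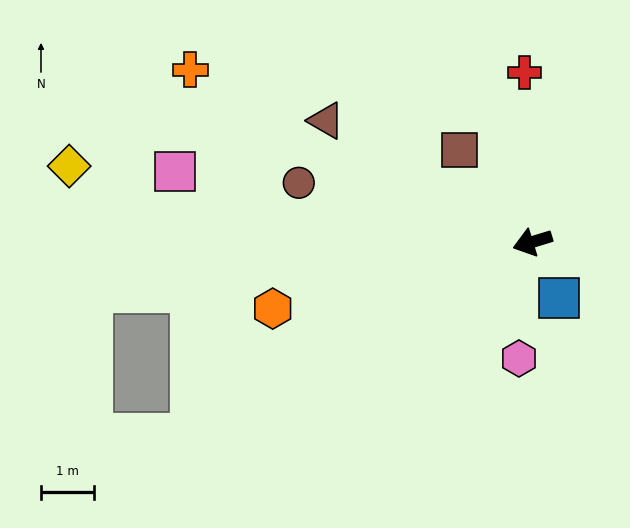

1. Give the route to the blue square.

turn left 98°, forward 1.2 m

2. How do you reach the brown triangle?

turn right 47°, forward 4.6 m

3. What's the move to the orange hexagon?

turn right 3°, forward 5.1 m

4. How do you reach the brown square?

turn right 69°, forward 2.2 m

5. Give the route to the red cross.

turn right 104°, forward 3.2 m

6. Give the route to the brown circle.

turn right 31°, forward 4.6 m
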